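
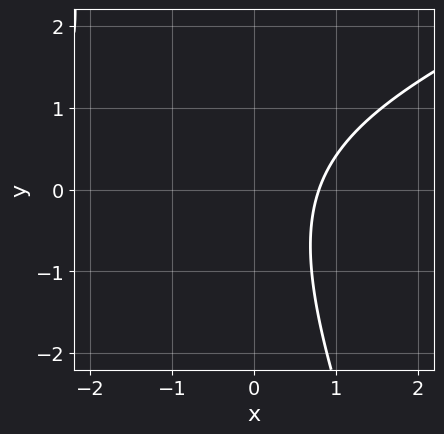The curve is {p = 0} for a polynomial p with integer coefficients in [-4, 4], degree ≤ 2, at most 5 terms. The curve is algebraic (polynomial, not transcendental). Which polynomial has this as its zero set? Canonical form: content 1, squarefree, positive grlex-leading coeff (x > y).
(a) The degree is 2 — the shape is more complex than any degree-1 curve.
(b) Observable constraints: no y-intercept at any integer in the box.
(c) Together with the visible shape, these determine p as stated.

x^2 - 2*x*y - y^2 + 3*x - 3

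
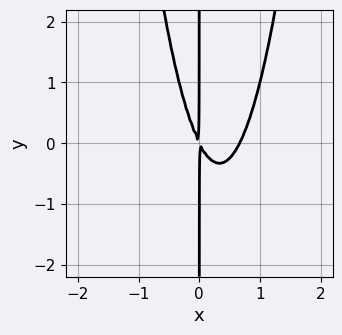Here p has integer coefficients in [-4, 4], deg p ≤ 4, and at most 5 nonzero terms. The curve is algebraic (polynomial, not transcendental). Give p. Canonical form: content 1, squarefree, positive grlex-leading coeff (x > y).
3*x^3 - 2*x^2 - x*y

1. deg p = 3. The shape is more complex than any degree-2 curve.
2. Checking where it meets the axes: every point of the y-axis in the box is on the curve.
3. These observations pin down the coefficients.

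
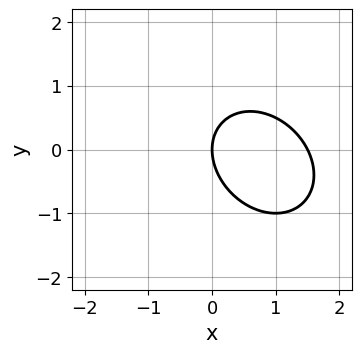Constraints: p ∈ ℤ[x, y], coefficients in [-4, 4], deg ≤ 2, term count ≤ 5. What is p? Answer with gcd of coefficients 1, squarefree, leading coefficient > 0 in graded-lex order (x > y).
(a) deg p = 2.
(b) Checking where it meets the axes: one x-axis crossing is at x = 0; it crosses the y-axis at the gridline y = 0.
(c) Solving for integer coefficients yields p as stated.

2*x^2 + x*y + 2*y^2 - 3*x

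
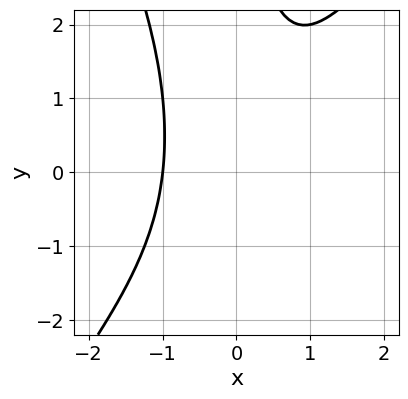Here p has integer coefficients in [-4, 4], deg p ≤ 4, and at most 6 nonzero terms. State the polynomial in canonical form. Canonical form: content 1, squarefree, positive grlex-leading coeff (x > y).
(a) Degree: no degree-2 curve has this shape, so deg p = 3.
(b) From the visible intercepts: it crosses the x-axis at the gridline x = -1; the curve avoids every integer y-axis point in the box.
(c) These observations pin down the coefficients.

3*x^3 - x^2*y - x*y^2 + 3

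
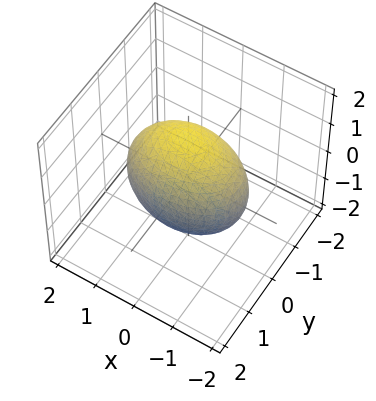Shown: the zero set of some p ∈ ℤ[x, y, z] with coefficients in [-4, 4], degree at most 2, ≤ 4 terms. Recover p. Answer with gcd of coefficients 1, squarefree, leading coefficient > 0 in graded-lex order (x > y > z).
x^2 + 2*y^2 + z^2 - 2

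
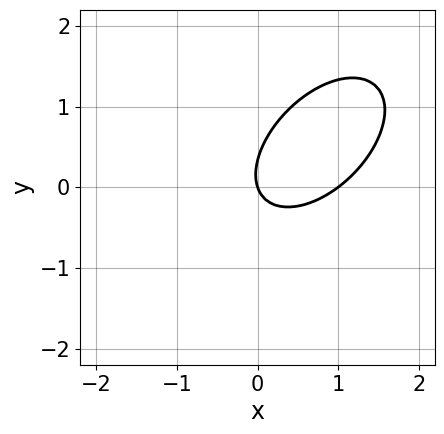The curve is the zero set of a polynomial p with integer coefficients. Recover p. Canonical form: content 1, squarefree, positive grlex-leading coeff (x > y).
(a) Degree: a generic line meets the curve in up to 2 points, so deg p = 2.
(b) Observable constraints: it meets the y-axis at y = 0 (among the integer gridlines); among the integer gridlines, it crosses the x-axis at x ∈ {0, 1}.
(c) Assembling these constraints gives the stated polynomial.

3*x^2 - 3*x*y + 3*y^2 - 3*x - y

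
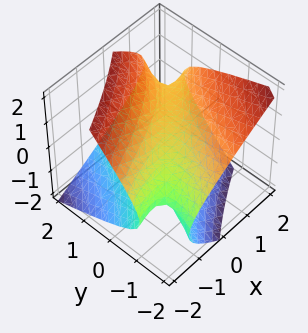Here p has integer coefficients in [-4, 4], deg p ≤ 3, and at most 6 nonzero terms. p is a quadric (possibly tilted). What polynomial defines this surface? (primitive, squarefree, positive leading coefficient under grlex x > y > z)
x^2 - 3*x*y + y^2 + 2*y*z - 3*z^2 + 1

1. The degree is 2 — a generic line meets the surface in up to 2 points.
2. Checking where it meets the axes: it misses every integer gridline on the x-axis; it misses every integer gridline on the y-axis.
3. Putting this together gives p.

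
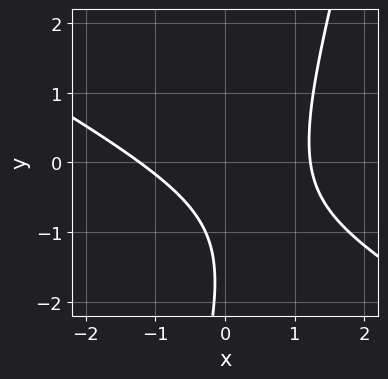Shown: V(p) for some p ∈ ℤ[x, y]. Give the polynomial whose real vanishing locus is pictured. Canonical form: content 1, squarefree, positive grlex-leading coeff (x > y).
First, the degree is 2 — no degree-1 curve has this shape.
Then, reading off the gridlines: it misses every integer gridline on the y-axis.
Finally, assembling these constraints gives the stated polynomial.

2*x^2 + 3*x*y - y^2 - 3*y - 3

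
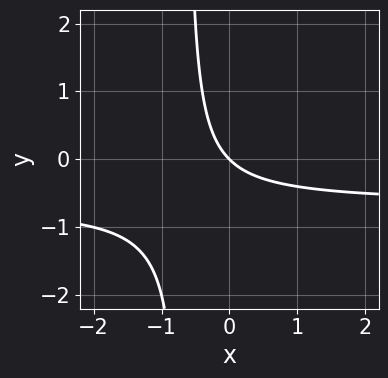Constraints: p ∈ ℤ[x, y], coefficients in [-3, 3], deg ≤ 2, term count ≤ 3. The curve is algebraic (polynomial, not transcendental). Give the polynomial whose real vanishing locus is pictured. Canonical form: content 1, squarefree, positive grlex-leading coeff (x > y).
3*x*y + 2*x + 2*y

(a) The degree is 2 — the shape is more complex than any degree-1 curve.
(b) Reading off the gridlines: it meets the x-axis at x = 0 (among the integer gridlines); it meets the y-axis at y = 0 (among the integer gridlines).
(c) Fitting integer coefficients to these (and the overall shape) gives p.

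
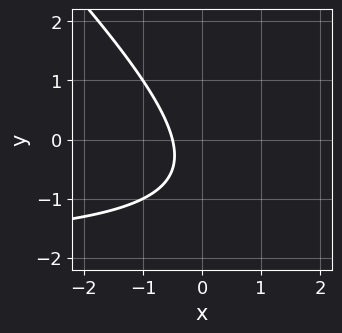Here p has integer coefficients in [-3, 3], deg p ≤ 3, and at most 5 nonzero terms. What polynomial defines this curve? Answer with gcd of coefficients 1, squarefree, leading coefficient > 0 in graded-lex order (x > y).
Degree: no degree-1 curve has this shape, so deg p = 2.
From the visible intercepts: no y-intercept at any integer in the box.
Assembling these constraints gives the stated polynomial.

x*y + y^2 + 2*x + y + 1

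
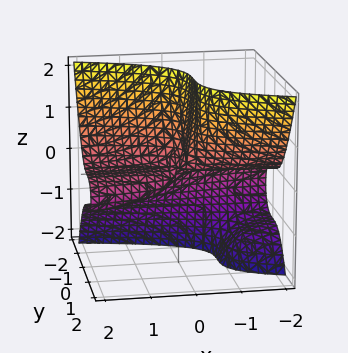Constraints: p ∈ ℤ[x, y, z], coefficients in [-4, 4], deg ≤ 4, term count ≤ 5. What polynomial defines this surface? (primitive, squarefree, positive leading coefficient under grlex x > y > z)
1. Degree: the shape is more complex than any degree-2 surface, so deg p = 3.
2. Checking where it meets the axes: every point of the x-axis in the box is on the surface; it meets the y-axis at y = 0 (among the integer gridlines); it crosses the z-axis at the gridline z = 0.
3. These observations pin down the coefficients.

2*x*z^2 + 3*y^3 + 2*x*z + z^2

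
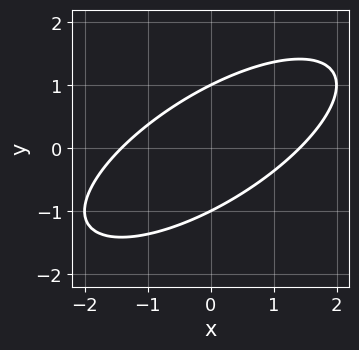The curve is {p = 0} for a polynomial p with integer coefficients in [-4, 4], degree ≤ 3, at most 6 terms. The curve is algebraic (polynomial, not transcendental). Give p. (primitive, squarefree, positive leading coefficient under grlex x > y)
x^2 - 2*x*y + 2*y^2 - 2

First, deg p = 2.
Next, observable constraints: the y-axis gridline crossings are at y ∈ {-1, 1}.
Finally, assembling these constraints gives the stated polynomial.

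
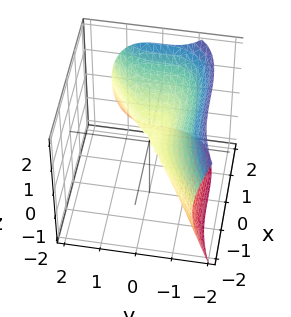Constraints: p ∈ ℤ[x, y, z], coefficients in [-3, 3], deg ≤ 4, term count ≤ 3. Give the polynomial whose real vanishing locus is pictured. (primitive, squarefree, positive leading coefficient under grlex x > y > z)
1. Degree: a generic line meets the surface in up to 3 points, so deg p = 3.
2. From the visible intercepts: one z-axis crossing is at z = 0; it meets the x-axis at x = 0 (among the integer gridlines); it crosses the y-axis at the gridline y = 0.
3. Fitting integer coefficients to these (and the overall shape) gives p.

x^3 - 3*y^3 - 3*z^2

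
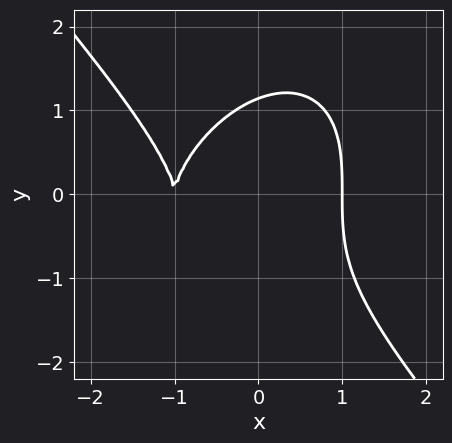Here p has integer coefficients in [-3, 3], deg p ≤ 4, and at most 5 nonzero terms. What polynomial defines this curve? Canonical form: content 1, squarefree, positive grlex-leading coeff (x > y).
deg p = 3.
Reading off the gridlines: the x-axis gridline crossings are at x ∈ {-1, 1}.
Matching integer coefficients to the picture gives p.

3*x^3 + 2*y^3 + 3*x^2 - 3*x - 3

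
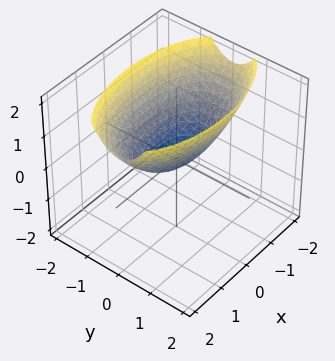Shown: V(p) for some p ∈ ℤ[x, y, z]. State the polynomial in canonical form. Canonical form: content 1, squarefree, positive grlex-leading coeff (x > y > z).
deg p = 2. A single bowl opening along one axis; a quadric.
Symmetries: it's symmetric under y → −y, forcing even powers of y; it's symmetric under x → −x, forcing even powers of x.
Reading off the gridlines: it meets the x-axis at x = 0 (among the integer gridlines); it meets the y-axis at y = 0 (among the integer gridlines); it crosses the z-axis at the gridline z = 0.
Together with the visible shape, these determine p as stated.

x^2 + 3*y^2 - 3*z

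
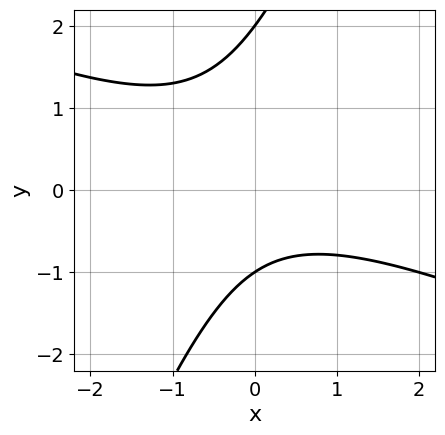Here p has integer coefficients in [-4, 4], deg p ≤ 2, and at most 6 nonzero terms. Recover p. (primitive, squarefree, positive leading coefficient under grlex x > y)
x^2 + 2*x*y - y^2 + y + 2

First, the degree is 2 — the shape is more complex than any degree-1 curve.
Next, observable constraints: no x-intercept at any integer in the box; the y-axis gridline crossings are at y ∈ {-1, 2}.
Finally, putting this together gives p.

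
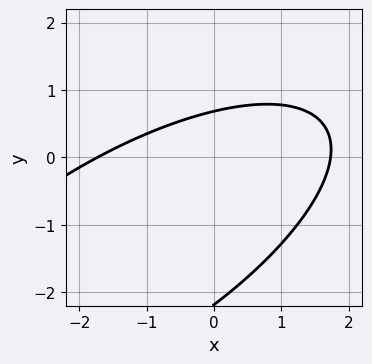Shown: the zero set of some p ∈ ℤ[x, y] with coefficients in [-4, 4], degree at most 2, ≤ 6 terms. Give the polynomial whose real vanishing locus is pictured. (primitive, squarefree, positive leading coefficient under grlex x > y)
x^2 - 2*x*y + 2*y^2 + 3*y - 3

1. The degree is 2 — a generic line meets the curve in up to 2 points.
2. The integer polynomial consistent with all of this is the stated p.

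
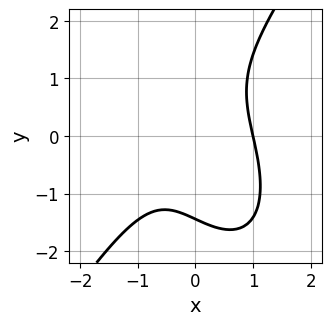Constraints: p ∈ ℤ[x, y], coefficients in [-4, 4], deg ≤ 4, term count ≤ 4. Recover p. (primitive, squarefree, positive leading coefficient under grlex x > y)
3*x^3 - y^3 + 2*x*y - 3

1. The degree is 3 — the shape is more complex than any degree-2 curve.
2. Reading off the gridlines: it meets the x-axis at x = 1 (among the integer gridlines).
3. Fitting integer coefficients to these (and the overall shape) gives p.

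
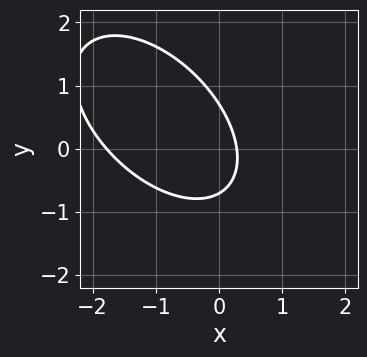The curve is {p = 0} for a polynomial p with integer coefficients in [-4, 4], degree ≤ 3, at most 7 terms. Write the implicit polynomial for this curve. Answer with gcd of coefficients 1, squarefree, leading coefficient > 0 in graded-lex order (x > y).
1. Degree: a generic line meets the curve in up to 2 points, so deg p = 2.
2. Matching integer coefficients to the picture gives p.

2*x^2 + 2*x*y + 2*y^2 + 3*x - 1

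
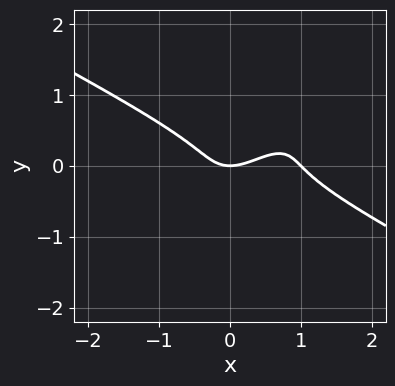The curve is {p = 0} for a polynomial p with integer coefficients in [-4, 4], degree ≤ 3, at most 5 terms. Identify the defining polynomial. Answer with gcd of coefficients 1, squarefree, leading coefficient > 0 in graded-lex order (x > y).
x^3 - 2*x*y^2 + 3*y^3 - x^2 + y

deg p = 3. No degree-2 curve has this shape.
From the axis intercepts and sections: the x-axis gridline crossings are at x ∈ {0, 1}; one y-axis crossing is at y = 0.
Together with the visible shape, these determine p as stated.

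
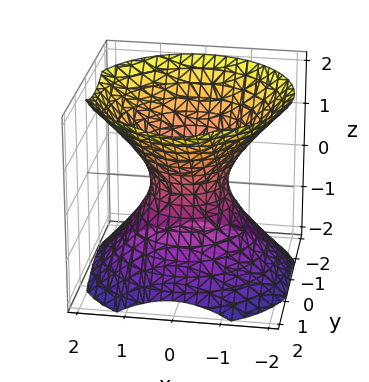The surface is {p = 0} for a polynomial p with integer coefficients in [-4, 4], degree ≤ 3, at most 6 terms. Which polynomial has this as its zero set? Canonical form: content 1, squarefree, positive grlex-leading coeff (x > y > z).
(a) Degree: no degree-1 surface has this shape, so deg p = 2.
(b) Symmetries: rotational symmetry about the z-axis ⇒ p depends on x, y only through x² + y².
(c) Against the integer gridlines: the surface avoids every integer z-axis point in the box; a circular section at z = 1 has radius between 1 and 2.
(d) Matching integer coefficients to the picture gives p.

3*x^2 + 3*y^2 - 3*z^2 - 2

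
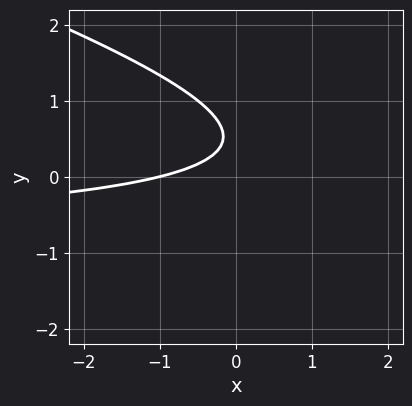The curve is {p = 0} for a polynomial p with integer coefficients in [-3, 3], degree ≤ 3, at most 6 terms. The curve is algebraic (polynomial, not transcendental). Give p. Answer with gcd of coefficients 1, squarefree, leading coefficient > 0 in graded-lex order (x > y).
x*y + 3*y^2 + x - 3*y + 1

Degree: the shape is more complex than any degree-1 curve, so deg p = 2.
Reading off the gridlines: it meets the x-axis at x = -1 (among the integer gridlines); the curve avoids every integer y-axis point in the box.
Putting this together gives p.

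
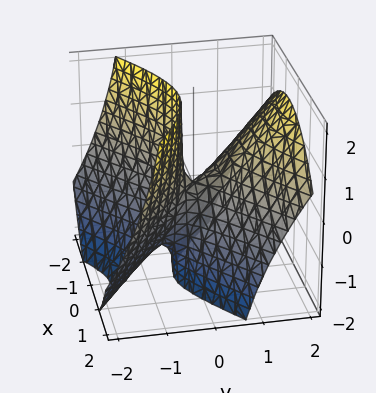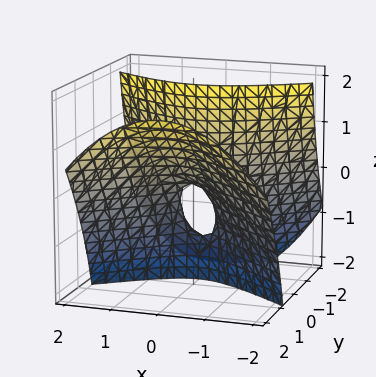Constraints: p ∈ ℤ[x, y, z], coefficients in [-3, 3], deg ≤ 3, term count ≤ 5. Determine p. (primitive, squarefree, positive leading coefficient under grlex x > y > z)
1. The degree is 2 — a generic line meets the surface in up to 2 points.
2. Checking where it meets the axes: one x-axis crossing is at x = 0; one y-axis crossing is at y = 0; it crosses the z-axis at the gridline z = 0.
3. Assembling these constraints gives the stated polynomial.

2*x^2 - 3*y^2 + 3*y*z + z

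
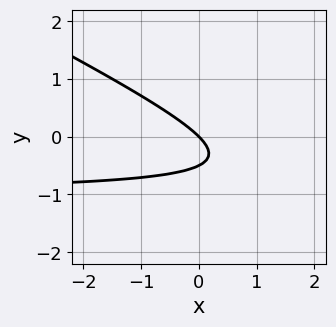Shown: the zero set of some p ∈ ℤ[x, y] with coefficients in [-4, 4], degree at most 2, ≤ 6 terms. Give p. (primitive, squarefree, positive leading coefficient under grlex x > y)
deg p = 2.
Observable constraints: it crosses the x-axis at the gridline x = 0; it meets the y-axis at y = 0 (among the integer gridlines).
Putting this together gives p.

x*y + 2*y^2 + x + y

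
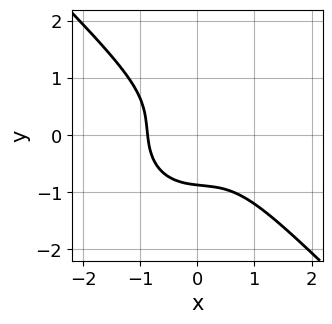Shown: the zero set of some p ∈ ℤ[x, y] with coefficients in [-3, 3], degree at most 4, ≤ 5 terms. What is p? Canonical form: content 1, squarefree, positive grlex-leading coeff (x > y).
Degree: the shape is more complex than any degree-2 curve, so deg p = 3.
Solving for integer coefficients yields p as stated.

3*x^3 + x^2*y + x*y^2 + 3*y^3 + 2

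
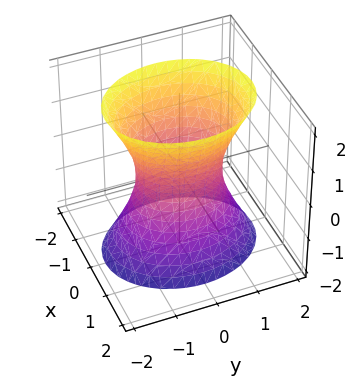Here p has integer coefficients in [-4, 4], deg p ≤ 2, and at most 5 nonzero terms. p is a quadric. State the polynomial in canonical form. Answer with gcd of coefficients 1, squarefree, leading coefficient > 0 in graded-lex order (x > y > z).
deg p = 2. One connected sheet with a waist; a quadric.
Symmetries: mirror symmetry z ↦ −z ⇒ only even powers of z; the y ↦ −y reflection is a symmetry, so y appears only in even powers; mirror symmetry x ↦ −x ⇒ only even powers of x.
Checking where it meets the axes: no z-intercept at any integer in the box; among the integer gridlines, it crosses the y-axis at y ∈ {-1, 1}.
Assembling these constraints gives the stated polynomial.

3*x^2 + 2*y^2 - z^2 - 2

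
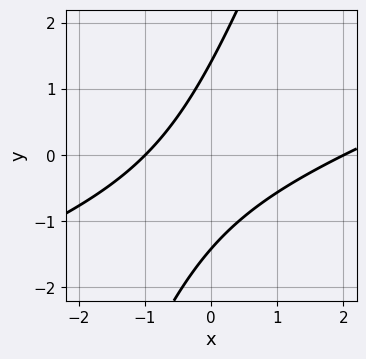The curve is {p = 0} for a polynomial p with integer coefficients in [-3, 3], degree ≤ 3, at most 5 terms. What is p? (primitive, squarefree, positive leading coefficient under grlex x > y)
1. The degree is 2 — the shape is more complex than any degree-1 curve.
2. Observable constraints: the x-axis gridline crossings are at x ∈ {-1, 2}.
3. These observations pin down the coefficients.

x^2 - 3*x*y + y^2 - x - 2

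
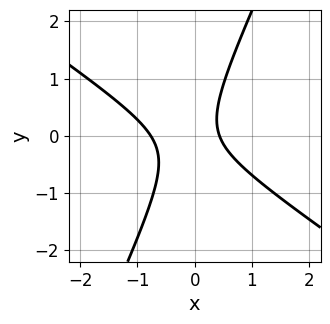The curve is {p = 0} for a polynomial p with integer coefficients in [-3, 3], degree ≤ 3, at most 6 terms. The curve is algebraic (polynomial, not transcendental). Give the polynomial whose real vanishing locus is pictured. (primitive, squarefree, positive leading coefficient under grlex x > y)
3*x^2 + 3*x*y - 2*y^2 + x - 1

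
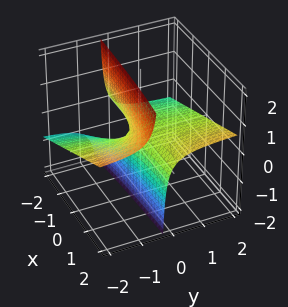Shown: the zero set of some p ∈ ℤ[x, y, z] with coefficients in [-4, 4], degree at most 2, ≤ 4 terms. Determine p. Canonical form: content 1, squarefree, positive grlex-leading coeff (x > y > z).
1. deg p = 2. The shape is more complex than any degree-1 surface.
2. Checking where it meets the axes: the visible y-axis segment lies entirely on the surface; every point of the x-axis in the box is on the surface; it crosses the z-axis at the gridline z = 0.
3. Assembling these constraints gives the stated polynomial.

x*y - 3*y*z - z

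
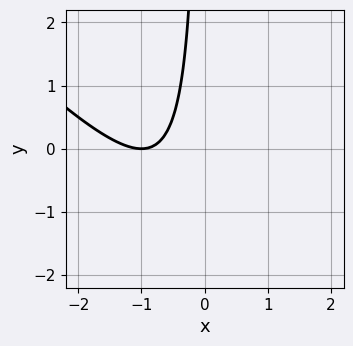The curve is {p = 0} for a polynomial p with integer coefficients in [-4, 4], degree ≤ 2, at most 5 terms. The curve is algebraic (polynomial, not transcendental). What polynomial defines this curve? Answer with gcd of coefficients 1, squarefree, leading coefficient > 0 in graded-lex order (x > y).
1. deg p = 2. The shape is more complex than any degree-1 curve.
2. Against the integer gridlines: one x-axis crossing is at x = -1; the curve avoids every integer y-axis point in the box.
3. Together with the visible shape, these determine p as stated.

x^2 + x*y + 2*x + 1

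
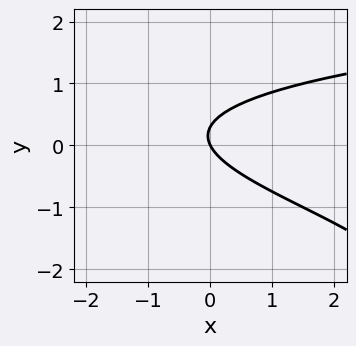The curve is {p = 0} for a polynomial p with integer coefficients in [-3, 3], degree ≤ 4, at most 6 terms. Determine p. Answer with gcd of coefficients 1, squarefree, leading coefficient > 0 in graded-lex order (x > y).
(a) deg p = 3.
(b) Against the integer gridlines: one x-axis crossing is at x = 0; it crosses the y-axis at the gridline y = 0.
(c) The integer polynomial consistent with all of this is the stated p.

y^3 + 3*y^2 - 2*x - y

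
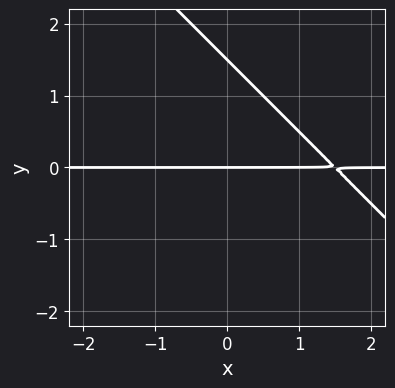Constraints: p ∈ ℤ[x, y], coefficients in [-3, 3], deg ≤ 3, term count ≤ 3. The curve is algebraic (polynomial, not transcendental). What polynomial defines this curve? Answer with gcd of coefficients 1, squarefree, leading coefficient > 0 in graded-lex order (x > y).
1. Degree: no degree-1 curve has this shape, so deg p = 2.
2. Reading off the gridlines: it crosses the y-axis at the gridline y = 0; the visible x-axis segment lies entirely on the curve.
3. Fitting integer coefficients to these (and the overall shape) gives p.

2*x*y + 2*y^2 - 3*y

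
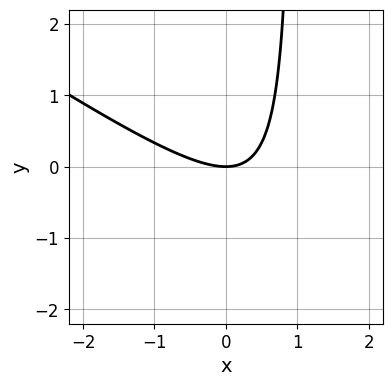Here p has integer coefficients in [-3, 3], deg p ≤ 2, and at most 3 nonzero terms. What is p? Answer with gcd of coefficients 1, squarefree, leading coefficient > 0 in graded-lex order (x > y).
2*x^2 + 3*x*y - 3*y

deg p = 2.
Observable constraints: it crosses the y-axis at the gridline y = 0; it crosses the x-axis at the gridline x = 0.
These observations pin down the coefficients.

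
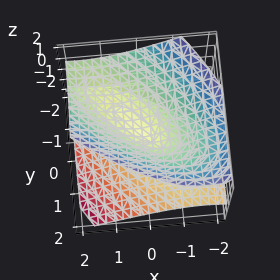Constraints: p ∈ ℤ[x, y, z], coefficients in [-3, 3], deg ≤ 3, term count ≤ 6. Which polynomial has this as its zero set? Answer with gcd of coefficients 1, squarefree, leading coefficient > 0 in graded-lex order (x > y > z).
The picture has 2 separate pieces. They look like related sheets of one shape, so recover p as a whole.
The degree is 2 — a generic line meets the surface in up to 2 points.
From the visible intercepts: one y-axis crossing is at y = 0; one x-axis crossing is at x = 0; one z-axis crossing is at z = 0.
Solving for integer coefficients yields p as stated.

2*x^2 + 3*x*y + 2*y^2 + 2*y*z - 3*z^2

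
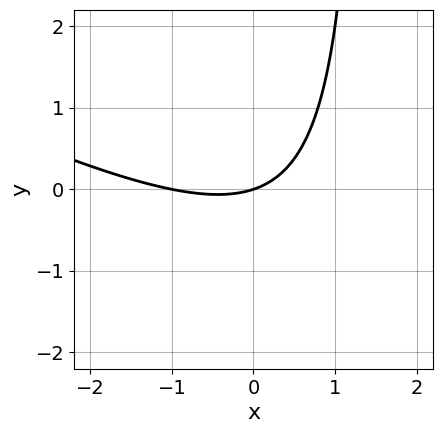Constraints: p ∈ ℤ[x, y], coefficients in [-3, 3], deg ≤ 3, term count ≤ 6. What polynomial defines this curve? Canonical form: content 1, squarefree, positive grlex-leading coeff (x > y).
First, deg p = 2. A generic line meets the curve in up to 2 points.
Next, observable constraints: it meets the y-axis at y = 0 (among the integer gridlines); among the integer gridlines, it crosses the x-axis at x ∈ {-1, 0}.
Finally, putting this together gives p.

x^2 + 2*x*y + x - 3*y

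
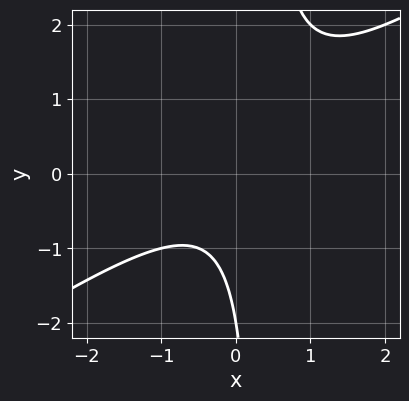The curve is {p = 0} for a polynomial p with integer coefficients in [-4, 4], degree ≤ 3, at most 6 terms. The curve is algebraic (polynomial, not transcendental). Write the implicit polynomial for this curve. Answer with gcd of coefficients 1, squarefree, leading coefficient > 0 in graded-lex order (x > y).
(a) The degree is 2 — a generic line meets the curve in up to 2 points.
(b) Reading off the gridlines: it meets the y-axis at y = -2 (among the integer gridlines); the curve avoids every integer x-axis point in the box.
(c) The integer polynomial consistent with all of this is the stated p.

2*x^2 - 3*x*y + y + 2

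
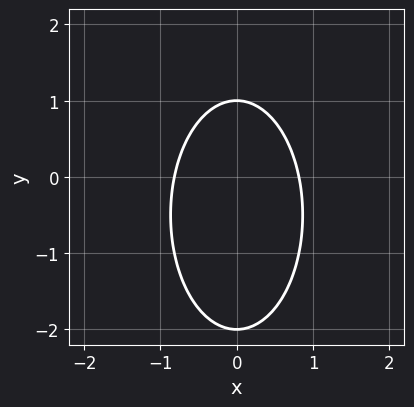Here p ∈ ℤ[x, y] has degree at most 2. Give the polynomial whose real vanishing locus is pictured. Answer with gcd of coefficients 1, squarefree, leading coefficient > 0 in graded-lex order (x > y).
3*x^2 + y^2 + y - 2

First, the degree is 2 — a generic line meets the curve in up to 2 points.
Then, symmetries: it's symmetric under x → −x, forcing even powers of x.
Next, checking where it meets the axes: the y-axis gridline crossings are at y ∈ {-2, 1}.
Finally, putting this together gives p.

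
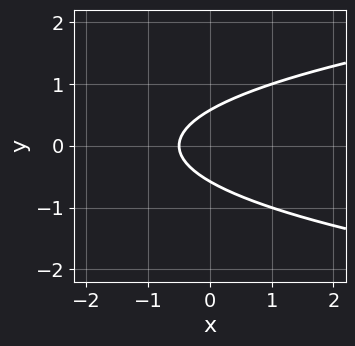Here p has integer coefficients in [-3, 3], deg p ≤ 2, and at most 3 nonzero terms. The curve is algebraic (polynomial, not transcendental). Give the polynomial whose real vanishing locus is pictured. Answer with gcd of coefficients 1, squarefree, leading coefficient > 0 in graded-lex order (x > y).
3*y^2 - 2*x - 1

(a) The degree is 2 — the shape is more complex than any degree-1 curve.
(b) Symmetries: mirror symmetry y ↦ −y ⇒ only even powers of y.
(c) Solving for integer coefficients yields p as stated.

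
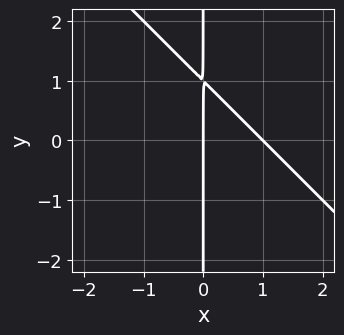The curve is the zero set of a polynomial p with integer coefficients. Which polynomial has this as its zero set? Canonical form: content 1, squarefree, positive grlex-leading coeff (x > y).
x^2 + x*y - x

First, degree: a generic line meets the curve in up to 2 points, so deg p = 2.
Next, from the visible intercepts: among the integer gridlines, it crosses the x-axis at x ∈ {0, 1}; the visible y-axis segment lies entirely on the curve.
Finally, assembling these constraints gives the stated polynomial.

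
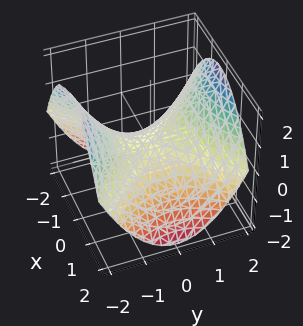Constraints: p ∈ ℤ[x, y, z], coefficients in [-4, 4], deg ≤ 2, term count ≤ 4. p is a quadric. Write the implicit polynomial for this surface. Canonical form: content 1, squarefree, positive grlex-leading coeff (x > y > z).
x^2 - y^2 + 2*z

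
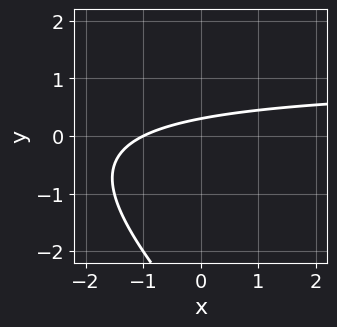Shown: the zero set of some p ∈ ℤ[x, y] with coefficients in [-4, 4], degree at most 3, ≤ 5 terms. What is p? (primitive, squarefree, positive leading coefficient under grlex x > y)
x*y + y^2 - x + 3*y - 1

First, the degree is 2 — the shape is more complex than any degree-1 curve.
Next, from the axis intercepts and sections: it meets the x-axis at x = -1 (among the integer gridlines).
Finally, solving for integer coefficients yields p as stated.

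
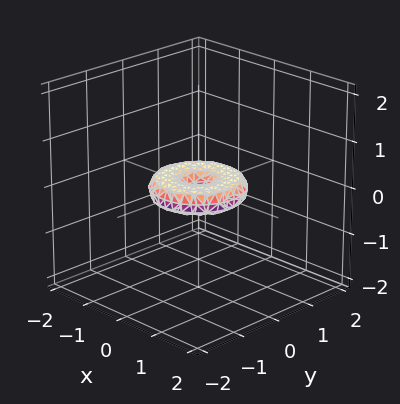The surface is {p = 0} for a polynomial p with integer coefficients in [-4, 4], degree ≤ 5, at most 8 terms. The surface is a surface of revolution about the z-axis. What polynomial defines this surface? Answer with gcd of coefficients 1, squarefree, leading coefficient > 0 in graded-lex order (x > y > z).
x^4 + 2*x^2*y^2 + y^4 - x^2 - y^2 + 3*z^2

(a) The degree is 4 — a generic line meets the surface in up to 4 points.
(b) Symmetry: the z-axis is an axis of rotation, so x and y enter only as x² + y².
(c) Against the integer gridlines: among the integer gridlines, it crosses the y-axis at y ∈ {-1, 0, 1}; among the integer gridlines, it crosses the x-axis at x ∈ {-1, 0, 1}.
(d) These observations pin down the coefficients.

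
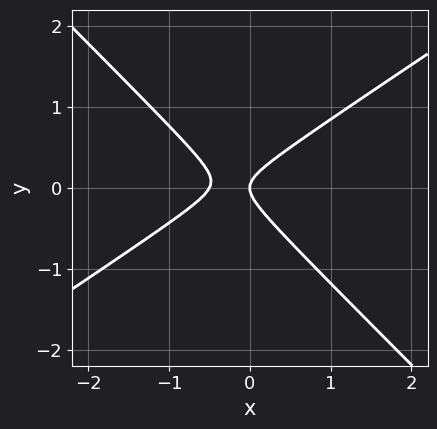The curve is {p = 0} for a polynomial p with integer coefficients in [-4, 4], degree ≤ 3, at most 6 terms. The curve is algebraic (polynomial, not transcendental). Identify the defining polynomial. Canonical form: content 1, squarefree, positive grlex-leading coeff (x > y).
2*x^2 - x*y - 3*y^2 + x

(a) Degree: a generic line meets the curve in up to 2 points, so deg p = 2.
(b) From the axis intercepts and sections: it meets the y-axis at y = 0 (among the integer gridlines); it crosses the x-axis at the gridline x = 0.
(c) The integer polynomial consistent with all of this is the stated p.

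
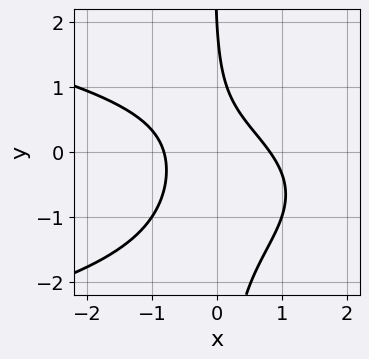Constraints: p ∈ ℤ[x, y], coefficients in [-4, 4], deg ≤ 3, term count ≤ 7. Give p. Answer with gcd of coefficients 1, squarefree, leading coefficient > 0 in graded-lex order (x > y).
3*x*y^2 + 3*x^2 + 3*x*y + y - 2

deg p = 3. No degree-2 curve has this shape.
From the visible intercepts: one y-axis crossing is at y = 2.
Solving for integer coefficients yields p as stated.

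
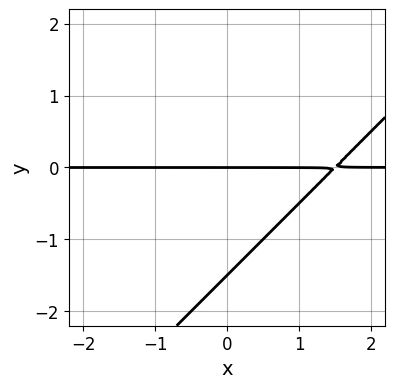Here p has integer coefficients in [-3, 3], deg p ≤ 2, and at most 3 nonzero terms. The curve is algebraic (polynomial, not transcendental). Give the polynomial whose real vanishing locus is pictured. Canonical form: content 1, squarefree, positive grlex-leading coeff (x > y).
2*x*y - 2*y^2 - 3*y

First, the degree is 2 — a generic line meets the curve in up to 2 points.
Next, against the integer gridlines: one y-axis crossing is at y = 0; the visible x-axis segment lies entirely on the curve.
Finally, these observations pin down the coefficients.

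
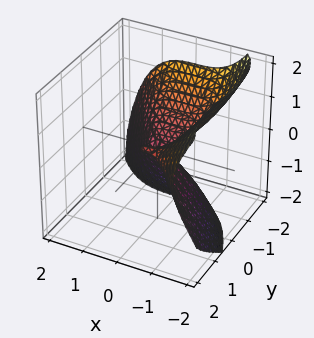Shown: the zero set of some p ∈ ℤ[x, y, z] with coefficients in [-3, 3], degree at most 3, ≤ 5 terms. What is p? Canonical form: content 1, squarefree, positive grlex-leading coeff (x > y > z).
(a) deg p = 3.
(b) Checking where it meets the axes: it crosses the y-axis at the gridline y = 0; one z-axis crossing is at z = 0.
(c) Matching integer coefficients to the picture gives p.

2*x^3 + y^3 + y*z^2 - 3*y*z + 3*z^2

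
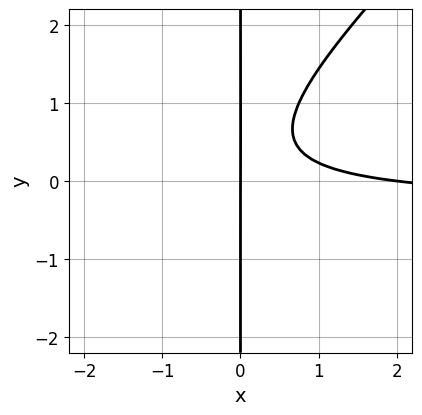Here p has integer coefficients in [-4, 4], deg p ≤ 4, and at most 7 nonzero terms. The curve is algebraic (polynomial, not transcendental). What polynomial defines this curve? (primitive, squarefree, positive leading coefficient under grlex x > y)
3*x^2*y - 3*x*y^2 + x^2 + 2*x*y - 2*x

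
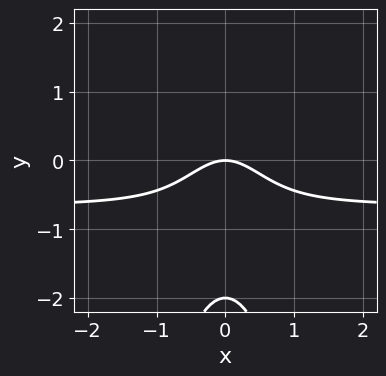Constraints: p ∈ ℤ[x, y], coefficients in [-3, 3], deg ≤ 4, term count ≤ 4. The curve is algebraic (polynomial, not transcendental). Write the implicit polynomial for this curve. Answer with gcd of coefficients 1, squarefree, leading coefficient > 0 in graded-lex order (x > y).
3*x^2*y + 2*x^2 + y^2 + 2*y

(a) Degree: no degree-2 curve has this shape, so deg p = 3.
(b) Symmetries: the x ↦ −x reflection is a symmetry, so x appears only in even powers.
(c) From the axis intercepts and sections: among the integer gridlines, it crosses the y-axis at y ∈ {-2, 0}; one x-axis crossing is at x = 0.
(d) Matching integer coefficients to the picture gives p.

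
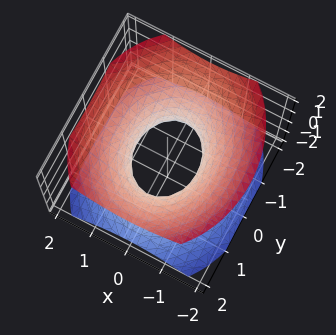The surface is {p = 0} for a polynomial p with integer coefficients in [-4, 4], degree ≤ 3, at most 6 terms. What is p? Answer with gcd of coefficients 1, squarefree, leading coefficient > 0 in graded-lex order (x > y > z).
3*x^2 + 2*y^2 - 3*z^2 - 2

First, degree: one connected sheet with a waist; a quadric, so deg p = 2.
Then, symmetries: the y ↦ −y reflection is a symmetry, so y appears only in even powers; it's symmetric under z → −z, forcing even powers of z; it's symmetric under x → −x, forcing even powers of x.
Next, checking where it meets the axes: among the integer gridlines, it crosses the y-axis at y ∈ {-1, 1}; it misses every integer gridline on the z-axis.
Finally, the integer polynomial consistent with all of this is the stated p.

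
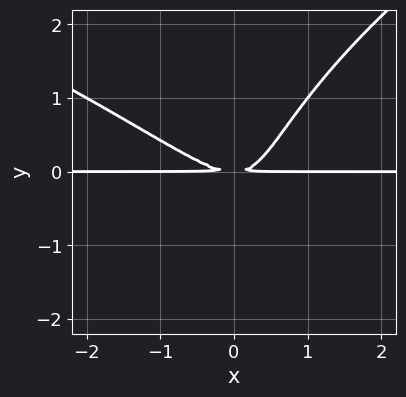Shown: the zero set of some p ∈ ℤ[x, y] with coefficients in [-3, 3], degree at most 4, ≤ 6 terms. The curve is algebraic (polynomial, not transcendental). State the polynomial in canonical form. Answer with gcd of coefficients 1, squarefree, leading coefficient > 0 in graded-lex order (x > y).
Degree: a generic line meets the curve in up to 4 points, so deg p = 4.
Reading off the gridlines: the visible x-axis segment lies entirely on the curve.
Putting this together gives p.

y^4 - 3*x^2*y - 3*x*y^2 + 2*y^3 + 3*y^2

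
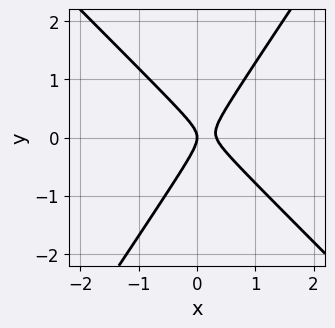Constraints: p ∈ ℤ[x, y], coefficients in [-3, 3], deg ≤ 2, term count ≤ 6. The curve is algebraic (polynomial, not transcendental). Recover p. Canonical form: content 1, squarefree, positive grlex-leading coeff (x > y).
First, degree: no degree-1 curve has this shape, so deg p = 2.
Next, reading off the gridlines: it meets the x-axis at x = 0 (among the integer gridlines); it meets the y-axis at y = 0 (among the integer gridlines).
Finally, solving for integer coefficients yields p as stated.

3*x^2 + x*y - 2*y^2 - x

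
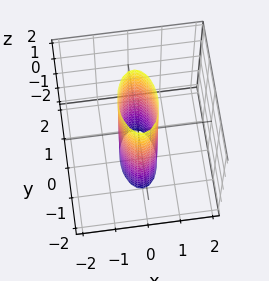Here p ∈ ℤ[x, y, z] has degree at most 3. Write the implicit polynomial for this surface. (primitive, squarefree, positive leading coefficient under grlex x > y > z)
3*x^2 + y^2 - 1

(a) Degree: a cylinder; a quadric, so deg p = 2.
(b) Symmetries: the z ↦ −z reflection is a symmetry, so z appears only in even powers; the x ↦ −x reflection is a symmetry, so x appears only in even powers; mirror symmetry y ↦ −y ⇒ only even powers of y.
(c) Checking where it meets the axes: among the integer gridlines, it crosses the y-axis at y ∈ {-1, 1}; the surface avoids every integer z-axis point in the box.
(d) Together with the visible shape, these determine p as stated.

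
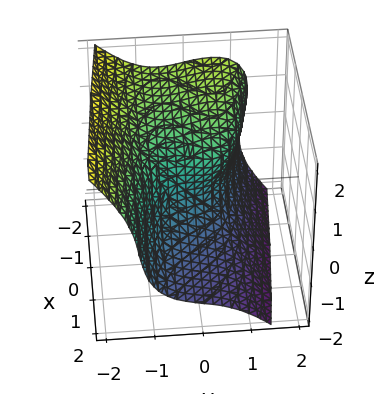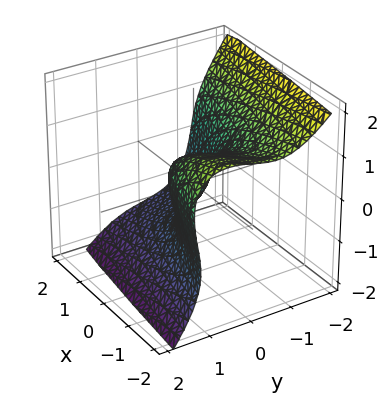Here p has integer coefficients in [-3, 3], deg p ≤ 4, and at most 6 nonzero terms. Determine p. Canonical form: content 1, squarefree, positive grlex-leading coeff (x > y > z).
3*y^3 + 2*z^3 - 2*y*z + 3*x

(a) Degree: a generic line meets the surface in up to 3 points, so deg p = 3.
(b) Reading off the gridlines: it crosses the z-axis at the gridline z = 0; it crosses the x-axis at the gridline x = 0; one y-axis crossing is at y = 0.
(c) Solving for integer coefficients yields p as stated.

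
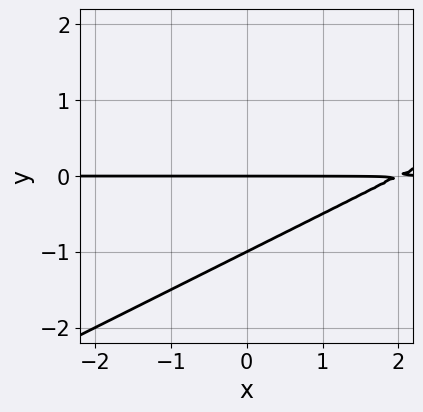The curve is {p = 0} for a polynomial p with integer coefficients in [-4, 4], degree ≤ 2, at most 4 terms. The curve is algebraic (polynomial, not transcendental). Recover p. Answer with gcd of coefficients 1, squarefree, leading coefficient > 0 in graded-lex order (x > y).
1. The degree is 2 — a generic line meets the curve in up to 2 points.
2. Observable constraints: the visible x-axis segment lies entirely on the curve; the y-axis gridline crossings are at y ∈ {-1, 0}.
3. Assembling these constraints gives the stated polynomial.

x*y - 2*y^2 - 2*y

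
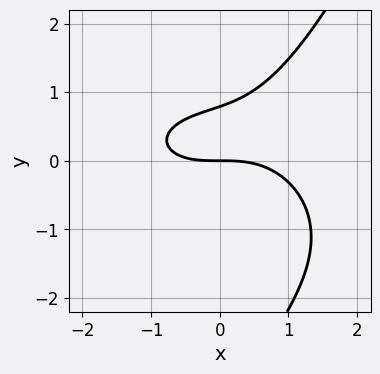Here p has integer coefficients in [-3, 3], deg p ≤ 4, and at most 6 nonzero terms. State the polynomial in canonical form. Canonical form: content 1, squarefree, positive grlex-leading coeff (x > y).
(a) Degree: the shape is more complex than any degree-2 curve, so deg p = 3.
(b) Observable constraints: it meets the y-axis at y = 0 (among the integer gridlines); it crosses the x-axis at the gridline x = 0.
(c) The integer polynomial consistent with all of this is the stated p.

x^3 + 2*x*y^2 - y^3 - 3*y^2 + 3*y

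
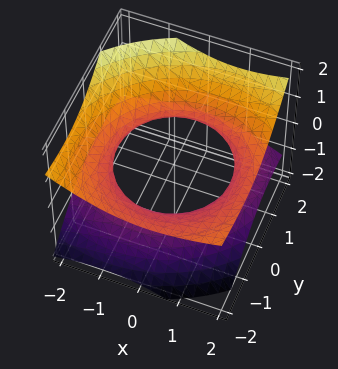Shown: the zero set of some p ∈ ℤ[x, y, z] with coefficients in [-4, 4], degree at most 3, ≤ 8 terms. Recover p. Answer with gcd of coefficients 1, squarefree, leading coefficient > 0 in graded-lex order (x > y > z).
x^2 - x*z + y^2 + 2*y*z - 3*z^2 - 2

1. Degree: no degree-1 surface has this shape, so deg p = 2.
2. Observable constraints: no z-intercept at any integer in the box.
3. The integer polynomial consistent with all of this is the stated p.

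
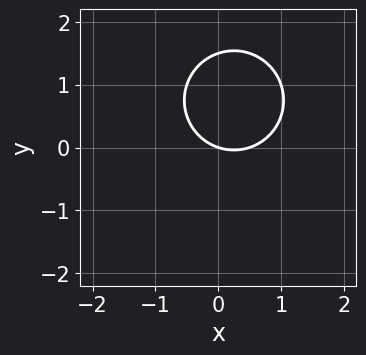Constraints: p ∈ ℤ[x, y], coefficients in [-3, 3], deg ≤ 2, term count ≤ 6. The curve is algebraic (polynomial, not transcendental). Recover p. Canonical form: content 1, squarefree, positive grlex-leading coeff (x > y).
2*x^2 + 2*y^2 - x - 3*y

(a) The degree is 2 — a generic line meets the curve in up to 2 points.
(b) Observable constraints: one y-axis crossing is at y = 0; one x-axis crossing is at x = 0.
(c) Matching integer coefficients to the picture gives p.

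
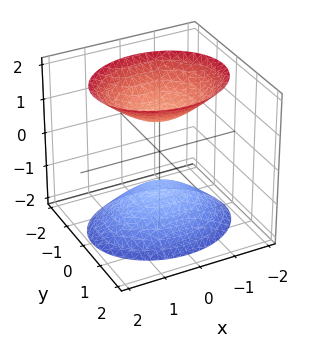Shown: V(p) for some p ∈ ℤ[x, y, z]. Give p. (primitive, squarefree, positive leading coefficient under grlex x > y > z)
1. The picture has 2 separate pieces. Treating them together as one polynomial.
2. deg p = 2. Two separate bowl-shaped sheets opening away from each other; a quadric.
3. Symmetries: it's symmetric under z → −z, forcing even powers of z; the x ↦ −x reflection is a symmetry, so x appears only in even powers; the y ↦ −y reflection is a symmetry, so y appears only in even powers.
4. Reading off the gridlines: among the integer gridlines, it crosses the z-axis at z ∈ {-1, 1}; the surface avoids every integer x-axis point in the box.
5. Solving for integer coefficients yields p as stated.

2*x^2 + 3*y^2 - 2*z^2 + 2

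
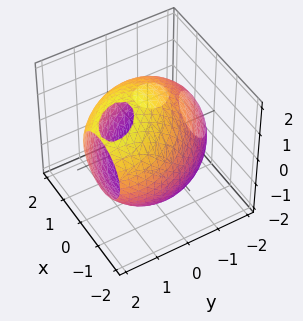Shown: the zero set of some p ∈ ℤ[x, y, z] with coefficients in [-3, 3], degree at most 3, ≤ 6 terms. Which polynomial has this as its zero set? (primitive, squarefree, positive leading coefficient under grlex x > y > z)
x^2 + x*y + y^2 - y*z + z^2 - 3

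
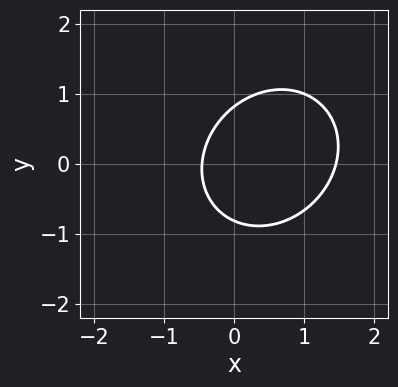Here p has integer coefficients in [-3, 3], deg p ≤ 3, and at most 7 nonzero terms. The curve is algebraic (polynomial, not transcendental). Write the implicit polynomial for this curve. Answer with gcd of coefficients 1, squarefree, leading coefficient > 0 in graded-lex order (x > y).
3*x^2 - x*y + 3*y^2 - 3*x - 2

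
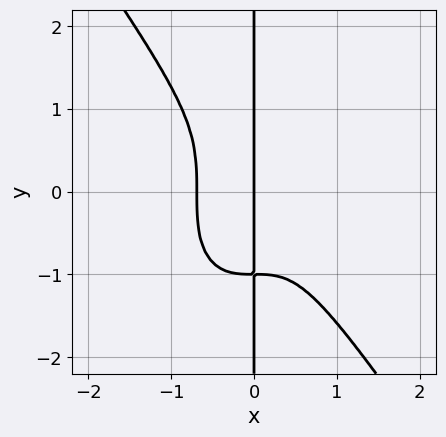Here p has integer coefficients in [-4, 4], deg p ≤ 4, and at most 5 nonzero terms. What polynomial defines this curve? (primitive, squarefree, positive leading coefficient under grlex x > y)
3*x^4 + x*y^3 + x

First, deg p = 4. The shape is more complex than any degree-3 curve.
Next, from the visible intercepts: the visible y-axis segment lies entirely on the curve; it meets the x-axis at x = 0 (among the integer gridlines).
Finally, together with the visible shape, these determine p as stated.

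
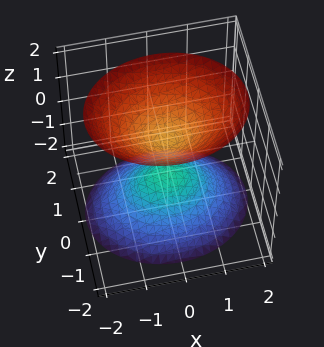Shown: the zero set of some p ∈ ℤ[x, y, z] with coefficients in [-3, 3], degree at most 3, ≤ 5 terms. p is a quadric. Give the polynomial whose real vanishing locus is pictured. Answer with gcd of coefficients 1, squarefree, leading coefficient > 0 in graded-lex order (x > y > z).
2*x^2 + 3*y^2 - 2*z^2 + 1

First, the picture has 2 separate pieces.
Next, deg p = 2.
Next, symmetries: the x ↦ −x reflection is a symmetry, so x appears only in even powers; it's symmetric under y → −y, forcing even powers of y; it's symmetric under z → −z, forcing even powers of z.
Next, observable constraints: the surface avoids every integer x-axis point in the box; it misses every integer gridline on the y-axis.
Finally, solving for integer coefficients yields p as stated.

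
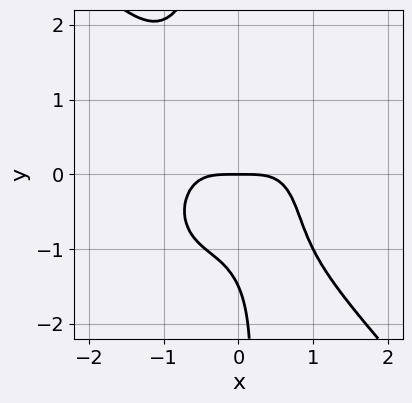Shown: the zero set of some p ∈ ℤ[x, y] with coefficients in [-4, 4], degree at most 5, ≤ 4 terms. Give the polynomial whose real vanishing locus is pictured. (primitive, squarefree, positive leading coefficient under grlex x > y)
3*x^4 + 2*x*y^3 + 2*y^2 + 3*y

(a) deg p = 4. The shape is more complex than any degree-3 curve.
(b) Checking where it meets the axes: one x-axis crossing is at x = 0; it crosses the y-axis at the gridline y = 0.
(c) Fitting integer coefficients to these (and the overall shape) gives p.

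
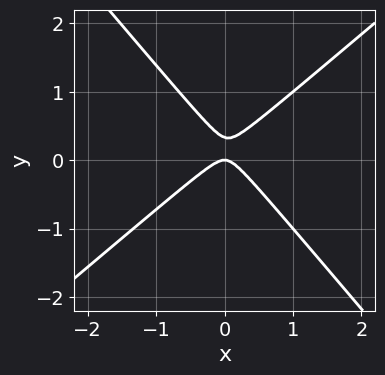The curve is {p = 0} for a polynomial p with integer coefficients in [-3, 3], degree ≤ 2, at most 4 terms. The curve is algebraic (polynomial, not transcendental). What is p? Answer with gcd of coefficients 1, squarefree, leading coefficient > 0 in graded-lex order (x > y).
(a) Degree: no degree-1 curve has this shape, so deg p = 2.
(b) Checking where it meets the axes: it crosses the x-axis at the gridline x = 0; one y-axis crossing is at y = 0.
(c) Solving for integer coefficients yields p as stated.

3*x^2 - x*y - 3*y^2 + y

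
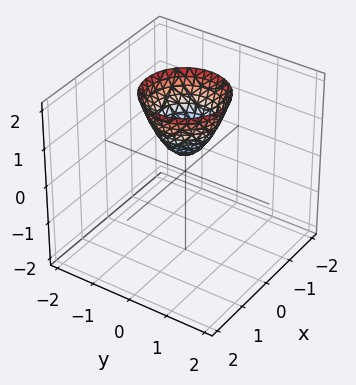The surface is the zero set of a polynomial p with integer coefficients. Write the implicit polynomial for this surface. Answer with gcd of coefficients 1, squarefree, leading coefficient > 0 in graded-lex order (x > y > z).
3*x^2 + 3*y^2 - 2*z + 1

The degree is 2 — the shape is more complex than any degree-1 surface.
Symmetries: the surface is invariant under rotation about z: p = q(x² + y², z).
Checking where it meets the axes: a circular section at z = 2 has radius exactly 1; the surface avoids every integer x-axis point in the box; it misses every integer gridline on the y-axis.
Together with the visible shape, these determine p as stated.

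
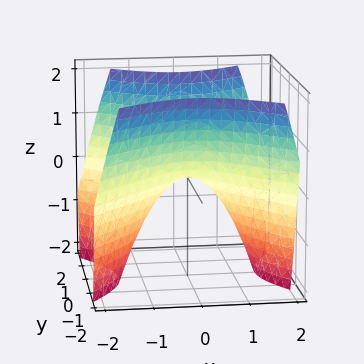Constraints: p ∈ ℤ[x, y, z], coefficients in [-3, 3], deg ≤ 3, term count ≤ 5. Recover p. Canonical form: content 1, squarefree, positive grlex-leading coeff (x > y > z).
x^2 - y^2 + z

1. deg p = 2.
2. Symmetries: the x ↦ −x reflection is a symmetry, so x appears only in even powers; it's symmetric under y → −y, forcing even powers of y.
3. Reading off the gridlines: it crosses the y-axis at the gridline y = 0; one z-axis crossing is at z = 0; one x-axis crossing is at x = 0.
4. Together with the visible shape, these determine p as stated.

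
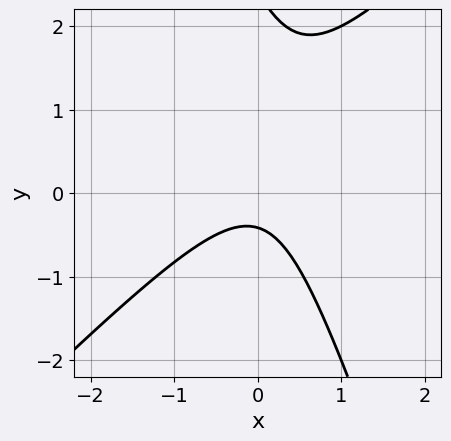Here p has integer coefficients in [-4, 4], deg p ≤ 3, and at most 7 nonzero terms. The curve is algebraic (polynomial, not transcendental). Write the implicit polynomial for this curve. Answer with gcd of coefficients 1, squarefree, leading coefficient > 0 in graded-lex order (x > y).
3*x^2 - 2*x*y - y^2 + 2*y + 1

1. The degree is 2 — the shape is more complex than any degree-1 curve.
2. Reading off the gridlines: no x-intercept at any integer in the box.
3. The integer polynomial consistent with all of this is the stated p.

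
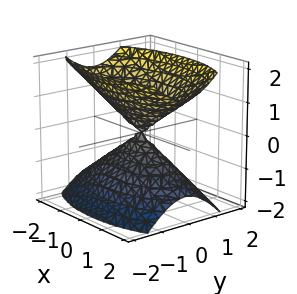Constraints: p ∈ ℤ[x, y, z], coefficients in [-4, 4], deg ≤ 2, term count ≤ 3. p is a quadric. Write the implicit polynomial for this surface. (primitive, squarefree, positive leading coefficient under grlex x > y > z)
There are 2 components. They look like related sheets of one shape, so recover p as a whole.
Degree: a double cone through the origin; a quadric, so deg p = 2.
Symmetries: it's symmetric under y → −y, forcing even powers of y; it's symmetric under z → −z, forcing even powers of z; it's symmetric under x → −x, forcing even powers of x.
Observable constraints: it crosses the y-axis at the gridline y = 0; it crosses the z-axis at the gridline z = 0; it crosses the x-axis at the gridline x = 0.
The integer polynomial consistent with all of this is the stated p.

x^2 + 3*y^2 - 2*z^2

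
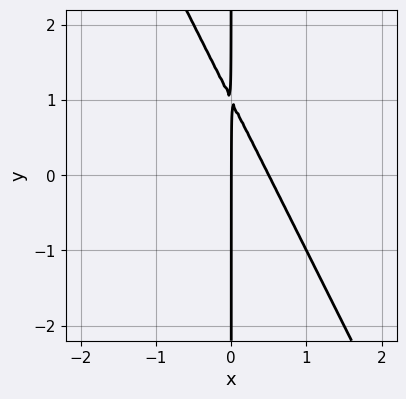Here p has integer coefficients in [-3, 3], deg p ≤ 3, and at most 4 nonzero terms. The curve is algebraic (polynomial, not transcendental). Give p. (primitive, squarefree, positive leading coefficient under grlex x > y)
2*x^2 + x*y - x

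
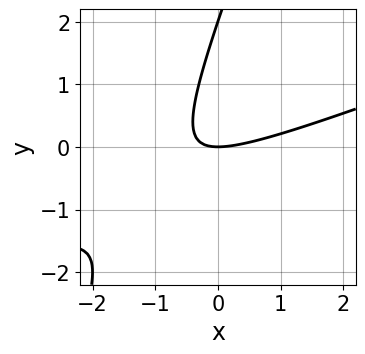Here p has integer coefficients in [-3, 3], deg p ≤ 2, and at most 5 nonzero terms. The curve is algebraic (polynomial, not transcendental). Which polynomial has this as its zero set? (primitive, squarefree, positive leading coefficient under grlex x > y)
deg p = 2.
From the visible intercepts: among the integer gridlines, it crosses the y-axis at y ∈ {0, 2}; it meets the x-axis at x = 0 (among the integer gridlines).
The integer polynomial consistent with all of this is the stated p.

x^2 - 3*x*y + y^2 - 2*y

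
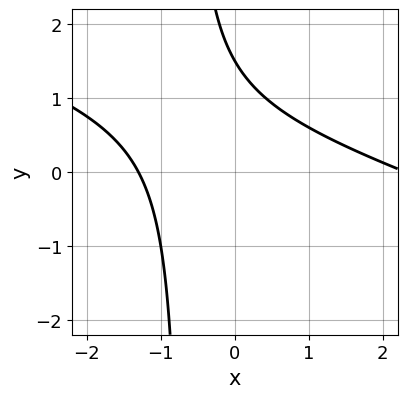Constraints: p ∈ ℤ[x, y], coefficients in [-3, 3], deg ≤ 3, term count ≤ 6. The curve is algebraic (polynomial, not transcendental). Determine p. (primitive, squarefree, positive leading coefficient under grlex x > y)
x^2 + 3*x*y - x + 2*y - 3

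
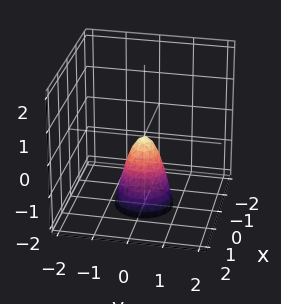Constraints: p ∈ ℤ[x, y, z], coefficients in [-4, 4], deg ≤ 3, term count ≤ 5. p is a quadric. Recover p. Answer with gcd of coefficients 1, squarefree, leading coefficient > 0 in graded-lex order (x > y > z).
(a) The degree is 2 — a single bowl opening along one axis; a quadric.
(b) Symmetry: every cross-section ⟂ z is a circle, so x, y appear only via x² + y².
(c) Against the integer gridlines: it meets the y-axis at y = 0 (among the integer gridlines); it crosses the z-axis at the gridline z = 0; a circular section at z = -1 has radius between 0 and 1.
(d) Matching integer coefficients to the picture gives p.

3*x^2 + 3*y^2 + z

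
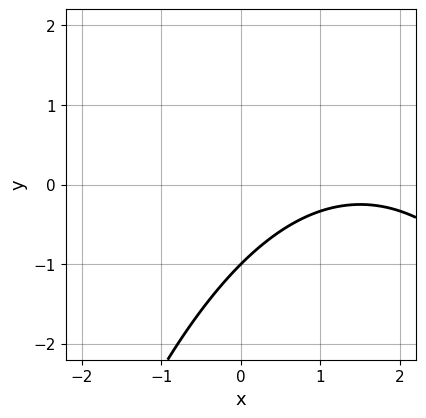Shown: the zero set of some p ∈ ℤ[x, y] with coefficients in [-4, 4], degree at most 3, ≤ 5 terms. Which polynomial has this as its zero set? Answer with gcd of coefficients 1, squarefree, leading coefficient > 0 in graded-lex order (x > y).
(a) The degree is 2 — no degree-1 curve has this shape.
(b) Reading off the gridlines: the curve avoids every integer x-axis point in the box; it meets the y-axis at y = -1 (among the integer gridlines).
(c) These observations pin down the coefficients.

x^2 - 3*x + 3*y + 3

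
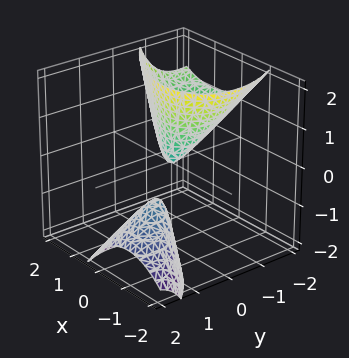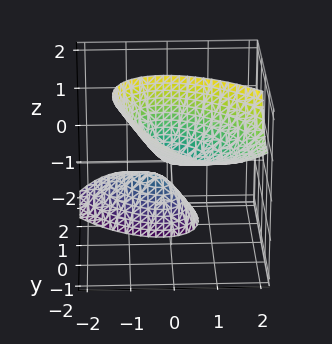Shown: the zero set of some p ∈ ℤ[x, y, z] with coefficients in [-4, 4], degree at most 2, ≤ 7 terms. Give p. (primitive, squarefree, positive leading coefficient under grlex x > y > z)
2*x^2 + 2*x*y + 2*y^2 + 3*y*z - z

(a) There are 2 components.
(b) Degree: the shape is more complex than any degree-1 surface, so deg p = 2.
(c) From the axis intercepts and sections: it crosses the y-axis at the gridline y = 0; it crosses the x-axis at the gridline x = 0; it crosses the z-axis at the gridline z = 0.
(d) Matching integer coefficients to the picture gives p.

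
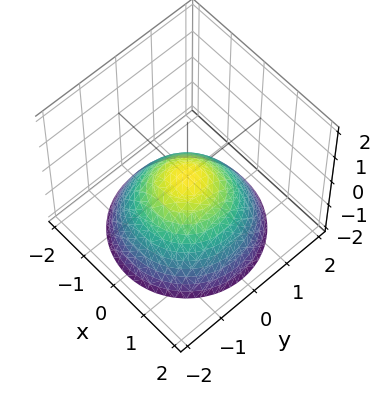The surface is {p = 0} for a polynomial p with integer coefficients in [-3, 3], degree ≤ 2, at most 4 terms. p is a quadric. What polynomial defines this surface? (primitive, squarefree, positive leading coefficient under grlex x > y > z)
2*x^2 + 2*y^2 + 3*z

First, degree: a paraboloid; a quadric, so deg p = 2.
Next, by symmetry, the z-axis is an axis of rotation, so x and y enter only as x² + y².
Then, checking where it meets the axes: a circular section at z = -1 has radius between 1 and 2; one y-axis crossing is at y = 0; it crosses the x-axis at the gridline x = 0.
Finally, putting this together gives p.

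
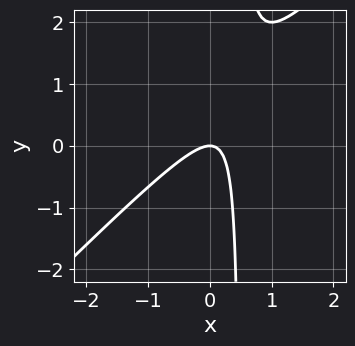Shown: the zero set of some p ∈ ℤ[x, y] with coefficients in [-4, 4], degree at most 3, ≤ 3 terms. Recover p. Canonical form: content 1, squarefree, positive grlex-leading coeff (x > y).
2*x^2 - 2*x*y + y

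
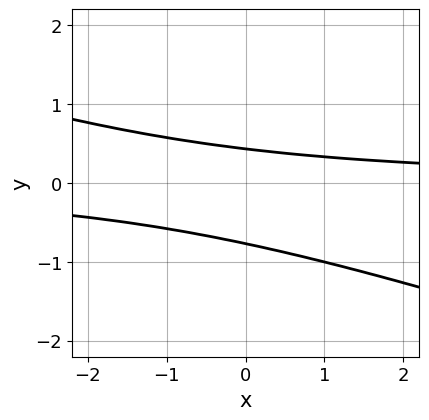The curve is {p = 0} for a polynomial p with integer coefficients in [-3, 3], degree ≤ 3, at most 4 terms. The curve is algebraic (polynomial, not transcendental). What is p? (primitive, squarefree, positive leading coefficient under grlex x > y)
x*y + 3*y^2 + y - 1

Degree: a generic line meets the curve in up to 2 points, so deg p = 2.
Reading off the gridlines: it misses every integer gridline on the x-axis.
Putting this together gives p.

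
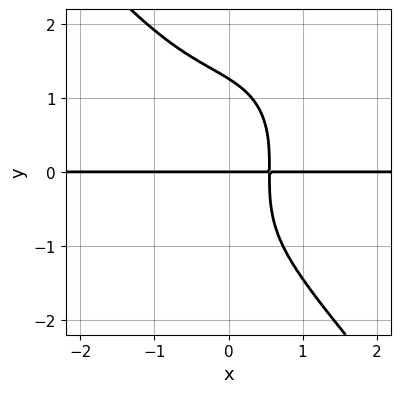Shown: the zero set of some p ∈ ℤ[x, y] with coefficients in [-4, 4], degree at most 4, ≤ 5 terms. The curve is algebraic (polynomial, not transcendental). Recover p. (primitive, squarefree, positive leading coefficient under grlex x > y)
Degree: a generic line meets the curve in up to 4 points, so deg p = 4.
From the axis intercepts and sections: one y-axis crossing is at y = 0; the visible x-axis segment lies entirely on the curve.
Fitting integer coefficients to these (and the overall shape) gives p.

2*x^3*y + y^4 + 3*x*y - 2*y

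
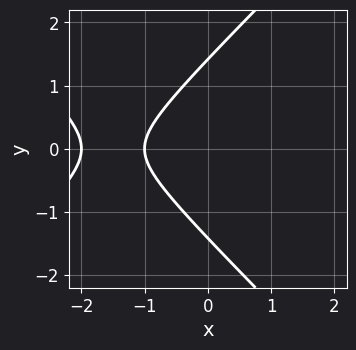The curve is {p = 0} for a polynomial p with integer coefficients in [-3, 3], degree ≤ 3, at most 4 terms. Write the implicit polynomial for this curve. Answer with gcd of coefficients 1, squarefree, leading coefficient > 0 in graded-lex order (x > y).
(a) deg p = 2.
(b) Symmetries: mirror symmetry y ↦ −y ⇒ only even powers of y.
(c) Checking where it meets the axes: the x-axis gridline crossings are at x ∈ {-2, -1}.
(d) Matching integer coefficients to the picture gives p.

x^2 - y^2 + 3*x + 2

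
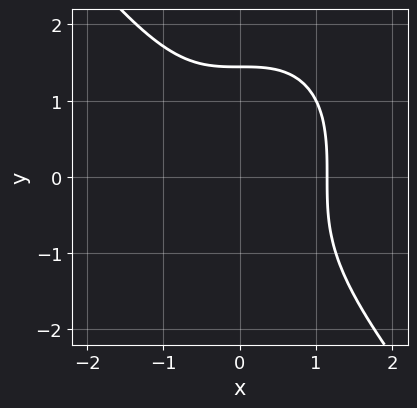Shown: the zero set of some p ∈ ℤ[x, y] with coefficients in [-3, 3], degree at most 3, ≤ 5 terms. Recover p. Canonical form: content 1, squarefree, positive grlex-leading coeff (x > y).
2*x^3 + y^3 - 3

deg p = 3. The shape is more complex than any degree-2 curve.
Putting this together gives p.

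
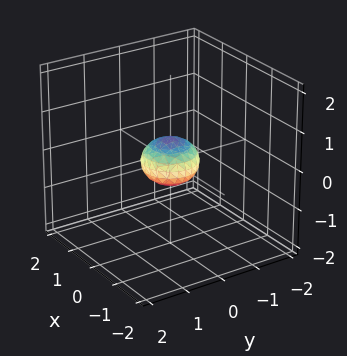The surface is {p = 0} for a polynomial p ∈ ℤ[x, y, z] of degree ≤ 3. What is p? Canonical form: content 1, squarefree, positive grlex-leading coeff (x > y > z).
2*x^2 + 2*y^2 + 3*z^2 - 1

Degree: a closed, bounded, convex surface; a quadric, so deg p = 2.
Symmetries: the z ↦ −z reflection is a symmetry, so z appears only in even powers; every cross-section ⟂ z is a circle, so x, y appear only via x² + y².
Observable constraints: a circular section at z = 0 has radius between 0 and 1.
Solving for integer coefficients yields p as stated.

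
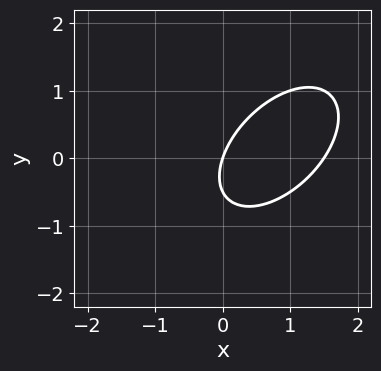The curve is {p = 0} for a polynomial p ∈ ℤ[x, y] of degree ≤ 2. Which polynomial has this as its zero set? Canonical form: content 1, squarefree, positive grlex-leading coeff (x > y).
First, the degree is 2 — no degree-1 curve has this shape.
Next, reading off the gridlines: it meets the x-axis at x = 0 (among the integer gridlines); it meets the y-axis at y = 0 (among the integer gridlines).
Finally, solving for integer coefficients yields p as stated.

2*x^2 - 2*x*y + 2*y^2 - 3*x + y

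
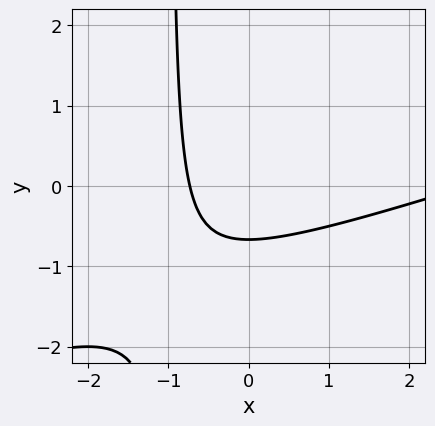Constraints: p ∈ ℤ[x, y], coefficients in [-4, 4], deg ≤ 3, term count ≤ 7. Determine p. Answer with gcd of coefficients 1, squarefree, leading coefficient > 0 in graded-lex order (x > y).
x^2 - 3*x*y - 2*x - 3*y - 2

(a) The degree is 2 — no degree-1 curve has this shape.
(b) The integer polynomial consistent with all of this is the stated p.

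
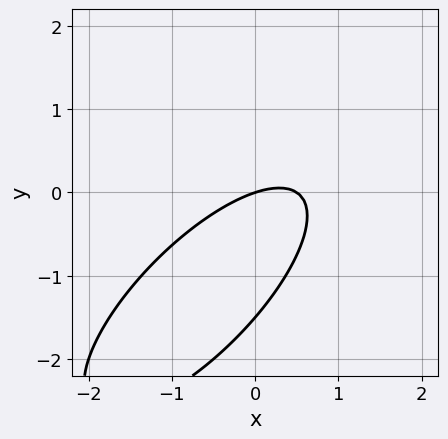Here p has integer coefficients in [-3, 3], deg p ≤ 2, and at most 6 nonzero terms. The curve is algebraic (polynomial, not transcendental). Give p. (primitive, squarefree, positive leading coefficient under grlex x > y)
2*x^2 - 3*x*y + 2*y^2 - x + 3*y

The degree is 2 — the shape is more complex than any degree-1 curve.
Against the integer gridlines: one y-axis crossing is at y = 0; it meets the x-axis at x = 0 (among the integer gridlines).
Fitting integer coefficients to these (and the overall shape) gives p.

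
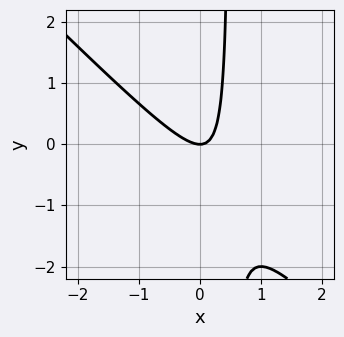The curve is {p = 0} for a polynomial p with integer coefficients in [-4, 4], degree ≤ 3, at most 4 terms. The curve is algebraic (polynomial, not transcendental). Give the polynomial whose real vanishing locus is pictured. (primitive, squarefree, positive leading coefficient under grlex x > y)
2*x^2 + 2*x*y - y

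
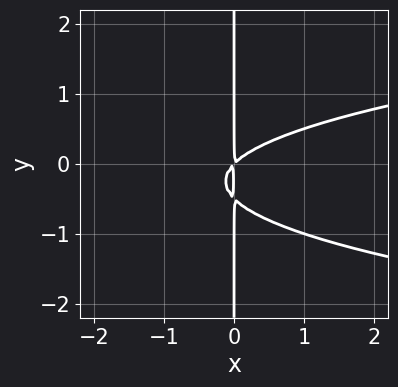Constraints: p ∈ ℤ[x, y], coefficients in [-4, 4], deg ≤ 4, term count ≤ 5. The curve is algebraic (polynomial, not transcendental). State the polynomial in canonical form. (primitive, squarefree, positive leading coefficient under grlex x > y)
First, the degree is 3 — no degree-2 curve has this shape.
Then, observable constraints: the visible y-axis segment lies entirely on the curve.
Finally, the integer polynomial consistent with all of this is the stated p.

2*x*y^2 - x^2 + x*y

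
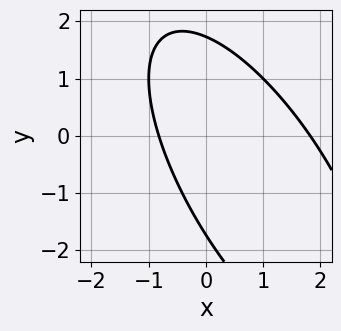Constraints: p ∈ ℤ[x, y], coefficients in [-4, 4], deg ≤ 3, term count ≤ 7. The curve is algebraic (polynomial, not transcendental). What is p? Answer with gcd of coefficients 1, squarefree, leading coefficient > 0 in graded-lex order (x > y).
2*x^2 + 2*x*y + y^2 - 2*x - 3

1. deg p = 2.
2. Solving for integer coefficients yields p as stated.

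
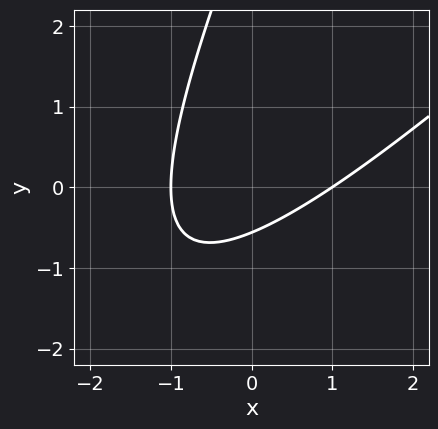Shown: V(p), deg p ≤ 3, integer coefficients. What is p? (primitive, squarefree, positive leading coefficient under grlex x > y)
2*x^2 - 3*x*y + y^2 - 3*y - 2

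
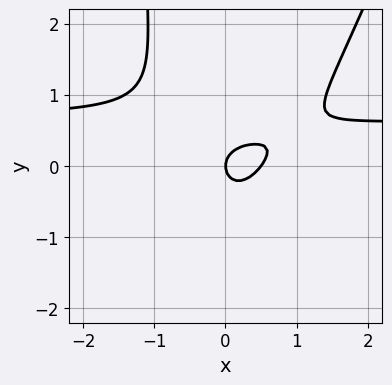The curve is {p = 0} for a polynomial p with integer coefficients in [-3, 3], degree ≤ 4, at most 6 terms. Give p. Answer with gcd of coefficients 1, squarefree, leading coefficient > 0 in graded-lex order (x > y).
3*x^2*y - x*y^2 - 2*x^2 - 2*y^2 + x

The degree is 3 — the shape is more complex than any degree-2 curve.
Checking where it meets the axes: one y-axis crossing is at y = 0; one x-axis crossing is at x = 0.
Matching integer coefficients to the picture gives p.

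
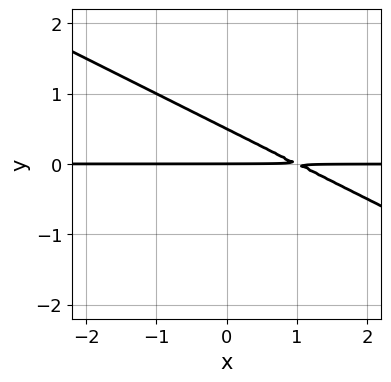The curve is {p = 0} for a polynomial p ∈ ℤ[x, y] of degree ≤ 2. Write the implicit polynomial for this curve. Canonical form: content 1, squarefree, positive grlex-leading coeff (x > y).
(a) Degree: a generic line meets the curve in up to 2 points, so deg p = 2.
(b) Reading off the gridlines: one y-axis crossing is at y = 0; the visible x-axis segment lies entirely on the curve.
(c) Putting this together gives p.

x*y + 2*y^2 - y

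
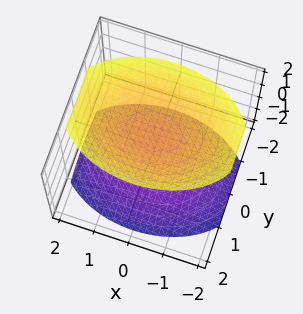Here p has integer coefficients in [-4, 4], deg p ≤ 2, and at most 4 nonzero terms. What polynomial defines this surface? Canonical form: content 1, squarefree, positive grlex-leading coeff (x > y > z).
1. I count 2 distinct pieces.
2. The degree is 2 — two sheets facing apart; a quadric.
3. Symmetries: mirror symmetry x ↦ −x ⇒ only even powers of x; it's symmetric under z → −z, forcing even powers of z; mirror symmetry y ↦ −y ⇒ only even powers of y.
4. Against the integer gridlines: the surface avoids every integer y-axis point in the box; it misses every integer gridline on the x-axis.
5. Matching integer coefficients to the picture gives p.

x^2 + 2*y^2 - 2*z^2 + 3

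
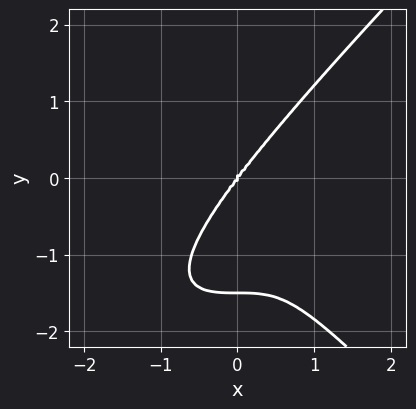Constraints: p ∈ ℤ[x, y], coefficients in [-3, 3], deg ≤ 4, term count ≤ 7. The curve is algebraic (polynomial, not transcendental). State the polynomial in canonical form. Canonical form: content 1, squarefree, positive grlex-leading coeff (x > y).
2*x^2*y^2 - 2*y^4 + 3*x^3 + 3*x^2*y - 3*y^3

First, the degree is 4 — no degree-3 curve has this shape.
Next, against the integer gridlines: it meets the y-axis at y = 0 (among the integer gridlines); one x-axis crossing is at x = 0.
Finally, fitting integer coefficients to these (and the overall shape) gives p.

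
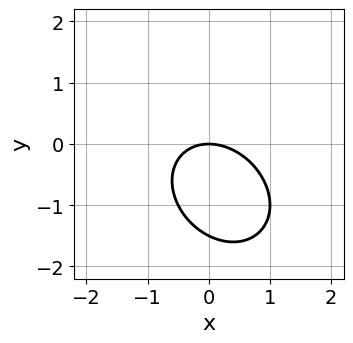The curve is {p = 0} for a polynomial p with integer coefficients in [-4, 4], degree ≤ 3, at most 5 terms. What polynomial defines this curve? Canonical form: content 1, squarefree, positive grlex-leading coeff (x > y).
deg p = 2. A generic line meets the curve in up to 2 points.
From the visible intercepts: it meets the x-axis at x = 0 (among the integer gridlines); one y-axis crossing is at y = 0.
Solving for integer coefficients yields p as stated.

2*x^2 + x*y + 2*y^2 + 3*y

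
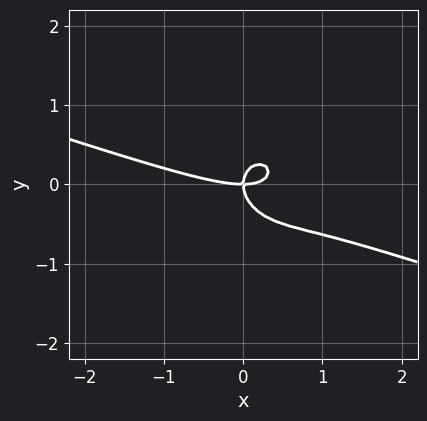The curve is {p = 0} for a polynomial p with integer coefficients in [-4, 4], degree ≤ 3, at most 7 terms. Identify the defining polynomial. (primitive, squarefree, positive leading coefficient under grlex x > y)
x^3 + 3*x^2*y + x*y^2 + 3*y^3 - 2*x*y

First, deg p = 3. A generic line meets the curve in up to 3 points.
Then, from the axis intercepts and sections: it meets the x-axis at x = 0 (among the integer gridlines); it crosses the y-axis at the gridline y = 0.
Finally, assembling these constraints gives the stated polynomial.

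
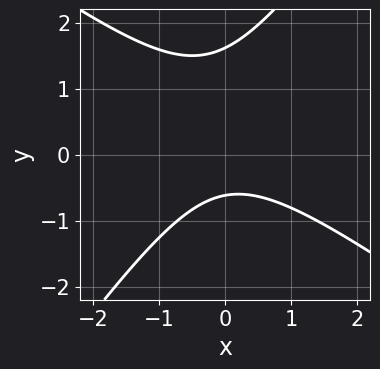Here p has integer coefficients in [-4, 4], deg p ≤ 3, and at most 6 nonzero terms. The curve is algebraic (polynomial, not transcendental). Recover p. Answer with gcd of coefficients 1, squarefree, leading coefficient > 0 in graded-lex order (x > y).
3*x^2 + 2*x*y - 3*y^2 + 3*y + 3

First, the degree is 2 — a generic line meets the curve in up to 2 points.
Next, reading off the gridlines: it misses every integer gridline on the x-axis.
Finally, these observations pin down the coefficients.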